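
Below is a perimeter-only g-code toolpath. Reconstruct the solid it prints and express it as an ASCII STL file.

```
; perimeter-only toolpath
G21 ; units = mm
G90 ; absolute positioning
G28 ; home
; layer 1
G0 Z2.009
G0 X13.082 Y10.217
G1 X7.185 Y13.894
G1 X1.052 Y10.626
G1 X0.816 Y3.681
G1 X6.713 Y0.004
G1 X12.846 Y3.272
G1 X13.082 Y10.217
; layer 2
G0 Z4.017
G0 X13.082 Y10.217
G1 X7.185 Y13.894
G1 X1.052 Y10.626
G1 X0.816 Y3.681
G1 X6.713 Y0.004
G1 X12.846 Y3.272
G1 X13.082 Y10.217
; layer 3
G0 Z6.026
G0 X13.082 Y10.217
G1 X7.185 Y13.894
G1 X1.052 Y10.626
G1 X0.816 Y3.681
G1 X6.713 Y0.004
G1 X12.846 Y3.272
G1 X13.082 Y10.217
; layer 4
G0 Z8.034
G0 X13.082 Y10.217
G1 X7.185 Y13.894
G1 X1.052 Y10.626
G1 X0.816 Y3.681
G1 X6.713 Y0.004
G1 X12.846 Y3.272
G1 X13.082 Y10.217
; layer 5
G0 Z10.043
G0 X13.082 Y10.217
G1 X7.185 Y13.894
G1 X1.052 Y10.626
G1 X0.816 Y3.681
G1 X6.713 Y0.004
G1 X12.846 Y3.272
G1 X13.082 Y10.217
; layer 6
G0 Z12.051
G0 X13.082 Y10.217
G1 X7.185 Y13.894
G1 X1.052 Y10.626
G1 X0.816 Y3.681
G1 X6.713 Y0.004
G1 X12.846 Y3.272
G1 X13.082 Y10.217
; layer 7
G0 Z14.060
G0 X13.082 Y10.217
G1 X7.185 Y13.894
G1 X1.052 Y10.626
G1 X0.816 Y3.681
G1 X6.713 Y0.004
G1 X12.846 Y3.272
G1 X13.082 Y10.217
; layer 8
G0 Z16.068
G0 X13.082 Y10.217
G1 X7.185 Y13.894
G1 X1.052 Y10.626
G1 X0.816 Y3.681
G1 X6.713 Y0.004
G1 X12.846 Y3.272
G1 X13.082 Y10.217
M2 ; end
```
solid part
  facet normal 0.0000 0.0000 -1.0000
    outer loop
      vertex 1.052 10.626 0.000
      vertex 7.185 13.894 0.000
      vertex 13.082 10.217 0.000
    endloop
  endfacet
  facet normal 0.0000 0.0000 -1.0000
    outer loop
      vertex 0.816 3.681 0.000
      vertex 1.052 10.626 0.000
      vertex 13.082 10.217 0.000
    endloop
  endfacet
  facet normal 0.0000 0.0000 -1.0000
    outer loop
      vertex 6.713 0.004 0.000
      vertex 0.816 3.681 0.000
      vertex 13.082 10.217 0.000
    endloop
  endfacet
  facet normal 0.0000 0.0000 -1.0000
    outer loop
      vertex 12.846 3.272 0.000
      vertex 6.713 0.004 0.000
      vertex 13.082 10.217 0.000
    endloop
  endfacet
  facet normal 0.0000 0.0000 1.0000
    outer loop
      vertex 13.082 10.217 16.068
      vertex 7.185 13.894 16.068
      vertex 1.052 10.626 16.068
    endloop
  endfacet
  facet normal 0.0000 0.0000 1.0000
    outer loop
      vertex 13.082 10.217 16.068
      vertex 1.052 10.626 16.068
      vertex 0.816 3.681 16.068
    endloop
  endfacet
  facet normal 0.0000 0.0000 1.0000
    outer loop
      vertex 13.082 10.217 16.068
      vertex 0.816 3.681 16.068
      vertex 6.713 0.004 16.068
    endloop
  endfacet
  facet normal 0.0000 0.0000 1.0000
    outer loop
      vertex 13.082 10.217 16.068
      vertex 6.713 0.004 16.068
      vertex 12.846 3.272 16.068
    endloop
  endfacet
  facet normal 0.5291 0.8486 0.0000
    outer loop
      vertex 13.082 10.217 0.000
      vertex 7.185 13.894 0.000
      vertex 7.185 13.894 16.068
    endloop
  endfacet
  facet normal 0.5291 0.8486 0.0000
    outer loop
      vertex 13.082 10.217 0.000
      vertex 7.185 13.894 16.068
      vertex 13.082 10.217 16.068
    endloop
  endfacet
  facet normal -0.4703 0.8825 0.0000
    outer loop
      vertex 7.185 13.894 0.000
      vertex 1.052 10.626 0.000
      vertex 1.052 10.626 16.068
    endloop
  endfacet
  facet normal -0.4703 0.8825 0.0000
    outer loop
      vertex 7.185 13.894 0.000
      vertex 1.052 10.626 16.068
      vertex 7.185 13.894 16.068
    endloop
  endfacet
  facet normal -0.9994 0.0340 0.0000
    outer loop
      vertex 1.052 10.626 0.000
      vertex 0.816 3.681 0.000
      vertex 0.816 3.681 16.068
    endloop
  endfacet
  facet normal -0.9994 0.0340 0.0000
    outer loop
      vertex 1.052 10.626 0.000
      vertex 0.816 3.681 16.068
      vertex 1.052 10.626 16.068
    endloop
  endfacet
  facet normal -0.5291 -0.8486 0.0000
    outer loop
      vertex 0.816 3.681 0.000
      vertex 6.713 0.004 0.000
      vertex 6.713 0.004 16.068
    endloop
  endfacet
  facet normal -0.5291 -0.8486 0.0000
    outer loop
      vertex 0.816 3.681 0.000
      vertex 6.713 0.004 16.068
      vertex 0.816 3.681 16.068
    endloop
  endfacet
  facet normal 0.4703 -0.8825 0.0000
    outer loop
      vertex 6.713 0.004 0.000
      vertex 12.846 3.272 0.000
      vertex 12.846 3.272 16.068
    endloop
  endfacet
  facet normal 0.4703 -0.8825 0.0000
    outer loop
      vertex 6.713 0.004 0.000
      vertex 12.846 3.272 16.068
      vertex 6.713 0.004 16.068
    endloop
  endfacet
  facet normal 0.9994 -0.0340 0.0000
    outer loop
      vertex 12.846 3.272 0.000
      vertex 13.082 10.217 0.000
      vertex 13.082 10.217 16.068
    endloop
  endfacet
  facet normal 0.9994 -0.0340 0.0000
    outer loop
      vertex 12.846 3.272 0.000
      vertex 13.082 10.217 16.068
      vertex 12.846 3.272 16.068
    endloop
  endfacet
endsolid part

The G0 Z moves step by Δz≈2.009 mm. Every layer's G1 loop is the same polygon, so the solid is a straight extrusion of it from z=0 to z≈16.1. Closing with flat bottom and top caps and triangulating gives 20 facets — a regular 6-sided prism (a cylinder approximated with 6 flat sides), circumscribed radius ≈ 6.95 mm, height ≈ 16.1 mm.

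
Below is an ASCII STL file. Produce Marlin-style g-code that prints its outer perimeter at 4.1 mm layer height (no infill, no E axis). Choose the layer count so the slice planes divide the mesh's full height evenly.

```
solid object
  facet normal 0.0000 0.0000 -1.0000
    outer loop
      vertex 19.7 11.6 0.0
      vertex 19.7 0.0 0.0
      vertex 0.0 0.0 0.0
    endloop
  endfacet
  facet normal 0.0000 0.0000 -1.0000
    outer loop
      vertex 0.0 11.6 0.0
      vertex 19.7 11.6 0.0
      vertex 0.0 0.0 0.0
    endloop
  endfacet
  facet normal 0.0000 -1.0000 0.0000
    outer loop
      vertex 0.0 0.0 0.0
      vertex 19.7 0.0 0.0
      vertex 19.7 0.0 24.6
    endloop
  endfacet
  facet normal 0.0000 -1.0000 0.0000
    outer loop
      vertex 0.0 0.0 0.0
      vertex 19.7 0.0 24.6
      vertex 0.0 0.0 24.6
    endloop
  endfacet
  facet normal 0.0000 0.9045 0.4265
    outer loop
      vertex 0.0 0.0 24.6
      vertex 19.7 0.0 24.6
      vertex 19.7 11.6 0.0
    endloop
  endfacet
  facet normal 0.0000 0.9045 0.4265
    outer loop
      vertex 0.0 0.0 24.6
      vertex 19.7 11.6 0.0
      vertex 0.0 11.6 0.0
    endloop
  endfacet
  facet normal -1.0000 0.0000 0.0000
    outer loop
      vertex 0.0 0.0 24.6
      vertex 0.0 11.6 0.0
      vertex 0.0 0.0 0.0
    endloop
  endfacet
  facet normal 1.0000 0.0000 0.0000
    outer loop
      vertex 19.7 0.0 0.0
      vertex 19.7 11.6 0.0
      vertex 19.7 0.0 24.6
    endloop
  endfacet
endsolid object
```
; perimeter-only toolpath
G21 ; units = mm
G90 ; absolute positioning
G28 ; home
; layer 1
G0 Z4.1
G0 X0.0 Y0.0
G1 X19.7 Y0.0
G1 X19.7 Y9.7
G1 X0.0 Y9.7
G1 X0.0 Y0.0
; layer 2
G0 Z8.2
G0 X0.0 Y0.0
G1 X19.7 Y0.0
G1 X19.7 Y7.7
G1 X0.0 Y7.7
G1 X0.0 Y0.0
; layer 3
G0 Z12.3
G0 X0.0 Y0.0
G1 X19.7 Y0.0
G1 X19.7 Y5.8
G1 X0.0 Y5.8
G1 X0.0 Y0.0
; layer 4
G0 Z16.4
G0 X0.0 Y0.0
G1 X19.7 Y0.0
G1 X19.7 Y3.9
G1 X0.0 Y3.9
G1 X0.0 Y0.0
; layer 5
G0 Z20.5
G0 X0.0 Y0.0
G1 X19.7 Y0.0
G1 X19.7 Y1.9
G1 X0.0 Y1.9
G1 X0.0 Y0.0
M2 ; end

The solid is a wedge (ramp): 19.7 × 11.6 mm base, rising to 24.6 mm along the y=0 edge and sloping linearly to z=0 at y=11.6. Slicing at Δz = 4.1 mm — 6 equal slices spanning the solid's height, so layer i sits at z = i·h/6 — gives 5 non-empty perimeters. Each is a 4-segment closed polygon; G0 lifts to the layer z and rapids to the start vertex, then G1 traces the edges. The cross-section shrinks linearly with z (the slice at the apex is degenerate and omitted).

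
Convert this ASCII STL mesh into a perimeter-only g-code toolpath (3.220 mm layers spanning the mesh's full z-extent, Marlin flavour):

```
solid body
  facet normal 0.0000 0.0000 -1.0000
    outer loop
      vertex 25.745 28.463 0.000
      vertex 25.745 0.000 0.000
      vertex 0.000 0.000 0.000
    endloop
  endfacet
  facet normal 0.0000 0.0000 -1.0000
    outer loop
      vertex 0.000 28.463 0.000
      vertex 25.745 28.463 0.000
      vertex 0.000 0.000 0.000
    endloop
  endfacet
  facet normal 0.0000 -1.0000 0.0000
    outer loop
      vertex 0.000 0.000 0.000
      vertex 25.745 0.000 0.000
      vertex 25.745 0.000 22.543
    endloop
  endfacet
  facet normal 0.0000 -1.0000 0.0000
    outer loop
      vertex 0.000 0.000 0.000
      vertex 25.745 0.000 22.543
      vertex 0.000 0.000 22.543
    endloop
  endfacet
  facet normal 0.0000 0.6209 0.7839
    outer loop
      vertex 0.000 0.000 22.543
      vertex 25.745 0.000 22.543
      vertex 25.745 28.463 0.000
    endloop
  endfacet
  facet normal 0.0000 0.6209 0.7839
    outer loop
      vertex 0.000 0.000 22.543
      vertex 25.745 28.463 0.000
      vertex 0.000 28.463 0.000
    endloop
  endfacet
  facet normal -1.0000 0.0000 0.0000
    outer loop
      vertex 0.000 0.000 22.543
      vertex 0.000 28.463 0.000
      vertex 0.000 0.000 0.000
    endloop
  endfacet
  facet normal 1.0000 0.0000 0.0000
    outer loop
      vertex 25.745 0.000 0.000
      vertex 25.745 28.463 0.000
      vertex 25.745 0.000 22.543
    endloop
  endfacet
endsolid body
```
; perimeter-only toolpath
G21 ; units = mm
G90 ; absolute positioning
G28 ; home
; layer 1
G0 Z3.220
G0 X0.000 Y0.000
G1 X25.745 Y0.000
G1 X25.745 Y24.397
G1 X0.000 Y24.397
G1 X0.000 Y0.000
; layer 2
G0 Z6.441
G0 X0.000 Y0.000
G1 X25.745 Y0.000
G1 X25.745 Y20.331
G1 X0.000 Y20.331
G1 X0.000 Y0.000
; layer 3
G0 Z9.661
G0 X0.000 Y0.000
G1 X25.745 Y0.000
G1 X25.745 Y16.265
G1 X0.000 Y16.265
G1 X0.000 Y0.000
; layer 4
G0 Z12.882
G0 X0.000 Y0.000
G1 X25.745 Y0.000
G1 X25.745 Y12.198
G1 X0.000 Y12.198
G1 X0.000 Y0.000
; layer 5
G0 Z16.102
G0 X0.000 Y0.000
G1 X25.745 Y0.000
G1 X25.745 Y8.132
G1 X0.000 Y8.132
G1 X0.000 Y0.000
; layer 6
G0 Z19.323
G0 X0.000 Y0.000
G1 X25.745 Y0.000
G1 X25.745 Y4.066
G1 X0.000 Y4.066
G1 X0.000 Y0.000
M2 ; end

The solid is a wedge (ramp): 25.7 × 28.5 mm base, rising to 22.5 mm along the y=0 edge and sloping linearly to z=0 at y=28.5. Slicing at Δz = 3.220 mm — 7 equal slices spanning the solid's height, so layer i sits at z = i·h/7 — gives 6 non-empty perimeters. Each is a 4-segment closed polygon; G0 lifts to the layer z and rapids to the start vertex, then G1 traces the edges. The cross-section shrinks linearly with z (the slice at the apex is degenerate and omitted).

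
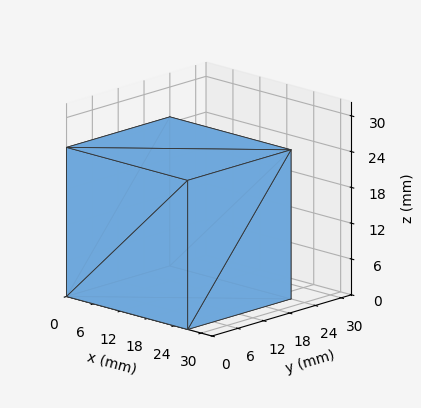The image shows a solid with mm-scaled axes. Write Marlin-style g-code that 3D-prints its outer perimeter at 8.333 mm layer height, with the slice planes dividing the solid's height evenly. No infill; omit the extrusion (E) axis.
Reading the render: the shape is a rectangular box, roughly 27 × 24 mm footprint and 25 mm tall (dimensions read to the nearest mm from the axis ticks). For the g-code, the solid's height is divided into equal slices at the stated Δz and each level perimeter traced with G1 moves after a G0 lift.

; perimeter-only toolpath
G21 ; units = mm
G90 ; absolute positioning
G28 ; home
; layer 1
G0 Z8.333
G0 X0.000 Y0.000
G1 X27.000 Y0.000
G1 X27.000 Y24.000
G1 X0.000 Y24.000
G1 X0.000 Y0.000
; layer 2
G0 Z16.667
G0 X0.000 Y0.000
G1 X27.000 Y0.000
G1 X27.000 Y24.000
G1 X0.000 Y24.000
G1 X0.000 Y0.000
; layer 3
G0 Z25.000
G0 X0.000 Y0.000
G1 X27.000 Y0.000
G1 X27.000 Y24.000
G1 X0.000 Y24.000
G1 X0.000 Y0.000
M2 ; end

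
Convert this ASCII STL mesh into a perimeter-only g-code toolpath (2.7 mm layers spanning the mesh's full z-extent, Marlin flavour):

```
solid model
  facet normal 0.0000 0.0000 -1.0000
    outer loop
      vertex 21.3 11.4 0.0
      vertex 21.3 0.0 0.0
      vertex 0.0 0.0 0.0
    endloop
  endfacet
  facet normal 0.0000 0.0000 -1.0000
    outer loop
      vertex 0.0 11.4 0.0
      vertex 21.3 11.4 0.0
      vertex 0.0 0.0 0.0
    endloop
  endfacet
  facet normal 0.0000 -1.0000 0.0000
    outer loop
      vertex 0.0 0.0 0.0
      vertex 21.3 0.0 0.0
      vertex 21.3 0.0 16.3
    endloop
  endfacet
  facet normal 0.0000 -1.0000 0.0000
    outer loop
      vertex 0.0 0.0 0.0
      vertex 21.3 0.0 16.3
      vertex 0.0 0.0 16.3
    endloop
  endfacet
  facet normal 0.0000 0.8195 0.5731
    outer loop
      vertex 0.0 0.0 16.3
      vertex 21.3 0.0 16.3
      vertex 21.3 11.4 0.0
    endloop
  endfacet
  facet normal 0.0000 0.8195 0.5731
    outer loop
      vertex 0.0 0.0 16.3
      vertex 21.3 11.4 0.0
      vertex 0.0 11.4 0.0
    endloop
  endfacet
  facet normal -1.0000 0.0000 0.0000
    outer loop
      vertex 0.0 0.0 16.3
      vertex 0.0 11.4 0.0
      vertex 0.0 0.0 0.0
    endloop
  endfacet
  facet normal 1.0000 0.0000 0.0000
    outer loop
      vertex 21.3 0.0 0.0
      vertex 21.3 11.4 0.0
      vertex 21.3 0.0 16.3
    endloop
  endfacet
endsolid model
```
; perimeter-only toolpath
G21 ; units = mm
G90 ; absolute positioning
G28 ; home
; layer 1
G0 Z2.7
G0 X0.0 Y0.0
G1 X21.3 Y0.0
G1 X21.3 Y9.5
G1 X0.0 Y9.5
G1 X0.0 Y0.0
; layer 2
G0 Z5.4
G0 X0.0 Y0.0
G1 X21.3 Y0.0
G1 X21.3 Y7.6
G1 X0.0 Y7.6
G1 X0.0 Y0.0
; layer 3
G0 Z8.2
G0 X0.0 Y0.0
G1 X21.3 Y0.0
G1 X21.3 Y5.7
G1 X0.0 Y5.7
G1 X0.0 Y0.0
; layer 4
G0 Z10.9
G0 X0.0 Y0.0
G1 X21.3 Y0.0
G1 X21.3 Y3.8
G1 X0.0 Y3.8
G1 X0.0 Y0.0
; layer 5
G0 Z13.6
G0 X0.0 Y0.0
G1 X21.3 Y0.0
G1 X21.3 Y1.9
G1 X0.0 Y1.9
G1 X0.0 Y0.0
M2 ; end

The solid is a wedge (ramp): 21.3 × 11.4 mm base, rising to 16.3 mm along the y=0 edge and sloping linearly to z=0 at y=11.4. Slicing at Δz = 2.7 mm — 6 equal slices spanning the solid's height, so layer i sits at z = i·h/6 — gives 5 non-empty perimeters. Each is a 4-segment closed polygon; G0 lifts to the layer z and rapids to the start vertex, then G1 traces the edges. The cross-section shrinks linearly with z (the slice at the apex is degenerate and omitted).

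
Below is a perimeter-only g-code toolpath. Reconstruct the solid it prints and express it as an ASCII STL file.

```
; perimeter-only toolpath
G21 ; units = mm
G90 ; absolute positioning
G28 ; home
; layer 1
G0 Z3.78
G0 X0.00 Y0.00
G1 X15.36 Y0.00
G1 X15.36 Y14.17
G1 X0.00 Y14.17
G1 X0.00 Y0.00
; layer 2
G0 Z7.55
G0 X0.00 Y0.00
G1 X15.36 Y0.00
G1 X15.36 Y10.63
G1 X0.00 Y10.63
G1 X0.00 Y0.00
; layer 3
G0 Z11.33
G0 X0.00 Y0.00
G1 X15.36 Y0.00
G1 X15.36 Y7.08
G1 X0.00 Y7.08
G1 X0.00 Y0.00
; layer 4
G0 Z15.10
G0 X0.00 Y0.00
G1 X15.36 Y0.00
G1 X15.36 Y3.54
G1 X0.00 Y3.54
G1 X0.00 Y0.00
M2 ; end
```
solid part
  facet normal 0.0000 0.0000 -1.0000
    outer loop
      vertex 15.36 17.71 0.00
      vertex 15.36 0.00 0.00
      vertex 0.00 0.00 0.00
    endloop
  endfacet
  facet normal 0.0000 0.0000 -1.0000
    outer loop
      vertex 0.00 17.71 0.00
      vertex 15.36 17.71 0.00
      vertex 0.00 0.00 0.00
    endloop
  endfacet
  facet normal 0.0000 -1.0000 0.0000
    outer loop
      vertex 0.00 0.00 0.00
      vertex 15.36 0.00 0.00
      vertex 15.36 0.00 18.88
    endloop
  endfacet
  facet normal 0.0000 -1.0000 0.0000
    outer loop
      vertex 0.00 0.00 0.00
      vertex 15.36 0.00 18.88
      vertex 0.00 0.00 18.88
    endloop
  endfacet
  facet normal 0.0000 0.7293 0.6841
    outer loop
      vertex 0.00 0.00 18.88
      vertex 15.36 0.00 18.88
      vertex 15.36 17.71 0.00
    endloop
  endfacet
  facet normal 0.0000 0.7293 0.6841
    outer loop
      vertex 0.00 0.00 18.88
      vertex 15.36 17.71 0.00
      vertex 0.00 17.71 0.00
    endloop
  endfacet
  facet normal -1.0000 0.0000 0.0000
    outer loop
      vertex 0.00 0.00 18.88
      vertex 0.00 17.71 0.00
      vertex 0.00 0.00 0.00
    endloop
  endfacet
  facet normal 1.0000 0.0000 0.0000
    outer loop
      vertex 15.36 0.00 0.00
      vertex 15.36 17.71 0.00
      vertex 15.36 0.00 18.88
    endloop
  endfacet
endsolid part

The G0 Z moves step by Δz≈3.78 mm. The G1 loops shrink linearly with z, so the solid tapers from its base footprint up to z≈18.9. Closing with a flat bottom cap and the tapered top and triangulating gives 8 facets — a wedge (ramp): 15.4 × 17.7 mm base, rising to 18.9 mm along the y=0 edge and sloping linearly to z=0 at y=17.7.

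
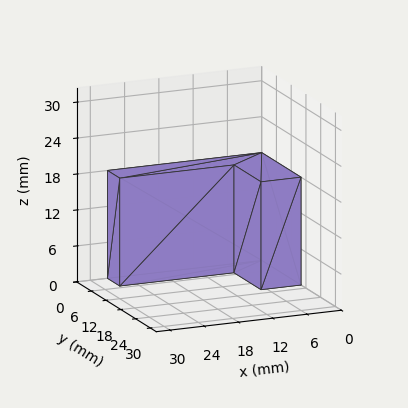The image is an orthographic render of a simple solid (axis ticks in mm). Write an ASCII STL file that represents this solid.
Reading the render: the shape is an L-shaped prism: outer 27 × 16 mm, arm thicknesses ≈ 5 mm (horizontal) and 7 mm (vertical), extruded 18 mm in z (dimensions read to the nearest mm from the axis ticks). For the STL, each face is triangulated and given an outward normal.

solid part
  facet normal 0.0000 0.0000 -1.0000
    outer loop
      vertex 27.0 5.0 0.0
      vertex 27.0 0.0 0.0
      vertex 0.0 0.0 0.0
    endloop
  endfacet
  facet normal 0.0000 0.0000 -1.0000
    outer loop
      vertex 7.0 5.0 0.0
      vertex 27.0 5.0 0.0
      vertex 0.0 0.0 0.0
    endloop
  endfacet
  facet normal 0.0000 0.0000 -1.0000
    outer loop
      vertex 7.0 16.0 0.0
      vertex 7.0 5.0 0.0
      vertex 0.0 0.0 0.0
    endloop
  endfacet
  facet normal 0.0000 0.0000 -1.0000
    outer loop
      vertex 0.0 16.0 0.0
      vertex 7.0 16.0 0.0
      vertex 0.0 0.0 0.0
    endloop
  endfacet
  facet normal 0.0000 0.0000 1.0000
    outer loop
      vertex 0.0 0.0 18.0
      vertex 27.0 0.0 18.0
      vertex 27.0 5.0 18.0
    endloop
  endfacet
  facet normal 0.0000 0.0000 1.0000
    outer loop
      vertex 0.0 0.0 18.0
      vertex 27.0 5.0 18.0
      vertex 7.0 5.0 18.0
    endloop
  endfacet
  facet normal 0.0000 0.0000 1.0000
    outer loop
      vertex 0.0 0.0 18.0
      vertex 7.0 5.0 18.0
      vertex 7.0 16.0 18.0
    endloop
  endfacet
  facet normal 0.0000 0.0000 1.0000
    outer loop
      vertex 0.0 0.0 18.0
      vertex 7.0 16.0 18.0
      vertex 0.0 16.0 18.0
    endloop
  endfacet
  facet normal 0.0000 -1.0000 0.0000
    outer loop
      vertex 0.0 0.0 0.0
      vertex 27.0 0.0 0.0
      vertex 27.0 0.0 18.0
    endloop
  endfacet
  facet normal 0.0000 -1.0000 0.0000
    outer loop
      vertex 0.0 0.0 0.0
      vertex 27.0 0.0 18.0
      vertex 0.0 0.0 18.0
    endloop
  endfacet
  facet normal 1.0000 0.0000 0.0000
    outer loop
      vertex 27.0 0.0 0.0
      vertex 27.0 5.0 0.0
      vertex 27.0 5.0 18.0
    endloop
  endfacet
  facet normal 1.0000 0.0000 0.0000
    outer loop
      vertex 27.0 0.0 0.0
      vertex 27.0 5.0 18.0
      vertex 27.0 0.0 18.0
    endloop
  endfacet
  facet normal 0.0000 1.0000 0.0000
    outer loop
      vertex 27.0 5.0 0.0
      vertex 7.0 5.0 0.0
      vertex 7.0 5.0 18.0
    endloop
  endfacet
  facet normal 0.0000 1.0000 0.0000
    outer loop
      vertex 27.0 5.0 0.0
      vertex 7.0 5.0 18.0
      vertex 27.0 5.0 18.0
    endloop
  endfacet
  facet normal 1.0000 0.0000 0.0000
    outer loop
      vertex 7.0 5.0 0.0
      vertex 7.0 16.0 0.0
      vertex 7.0 16.0 18.0
    endloop
  endfacet
  facet normal 1.0000 0.0000 0.0000
    outer loop
      vertex 7.0 5.0 0.0
      vertex 7.0 16.0 18.0
      vertex 7.0 5.0 18.0
    endloop
  endfacet
  facet normal 0.0000 1.0000 0.0000
    outer loop
      vertex 7.0 16.0 0.0
      vertex 0.0 16.0 0.0
      vertex 0.0 16.0 18.0
    endloop
  endfacet
  facet normal 0.0000 1.0000 0.0000
    outer loop
      vertex 7.0 16.0 0.0
      vertex 0.0 16.0 18.0
      vertex 7.0 16.0 18.0
    endloop
  endfacet
  facet normal -1.0000 0.0000 0.0000
    outer loop
      vertex 0.0 16.0 0.0
      vertex 0.0 0.0 0.0
      vertex 0.0 0.0 18.0
    endloop
  endfacet
  facet normal -1.0000 0.0000 0.0000
    outer loop
      vertex 0.0 16.0 0.0
      vertex 0.0 0.0 18.0
      vertex 0.0 16.0 18.0
    endloop
  endfacet
endsolid part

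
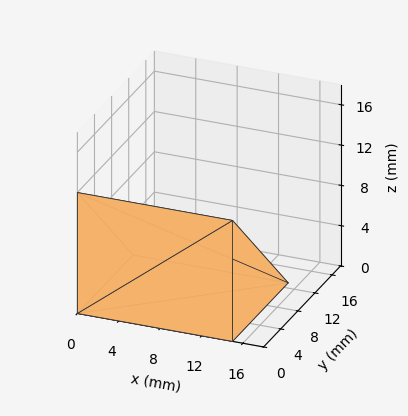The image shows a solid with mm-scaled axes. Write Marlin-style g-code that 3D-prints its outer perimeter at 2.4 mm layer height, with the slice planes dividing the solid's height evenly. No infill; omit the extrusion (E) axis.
Reading the render: the shape is a wedge (ramp): 15 × 13 mm base, rising to 12 mm along the y=0 edge and sloping linearly to z=0 at y=13 (dimensions read to the nearest mm from the axis ticks). For the g-code, the solid's height is divided into equal slices at the stated Δz and each level perimeter traced with G1 moves after a G0 lift.

; perimeter-only toolpath
G21 ; units = mm
G90 ; absolute positioning
G28 ; home
; layer 1
G0 Z2.4
G0 X0.0 Y0.0
G1 X15.0 Y0.0
G1 X15.0 Y10.4
G1 X0.0 Y10.4
G1 X0.0 Y0.0
; layer 2
G0 Z4.8
G0 X0.0 Y0.0
G1 X15.0 Y0.0
G1 X15.0 Y7.8
G1 X0.0 Y7.8
G1 X0.0 Y0.0
; layer 3
G0 Z7.2
G0 X0.0 Y0.0
G1 X15.0 Y0.0
G1 X15.0 Y5.2
G1 X0.0 Y5.2
G1 X0.0 Y0.0
; layer 4
G0 Z9.6
G0 X0.0 Y0.0
G1 X15.0 Y0.0
G1 X15.0 Y2.6
G1 X0.0 Y2.6
G1 X0.0 Y0.0
M2 ; end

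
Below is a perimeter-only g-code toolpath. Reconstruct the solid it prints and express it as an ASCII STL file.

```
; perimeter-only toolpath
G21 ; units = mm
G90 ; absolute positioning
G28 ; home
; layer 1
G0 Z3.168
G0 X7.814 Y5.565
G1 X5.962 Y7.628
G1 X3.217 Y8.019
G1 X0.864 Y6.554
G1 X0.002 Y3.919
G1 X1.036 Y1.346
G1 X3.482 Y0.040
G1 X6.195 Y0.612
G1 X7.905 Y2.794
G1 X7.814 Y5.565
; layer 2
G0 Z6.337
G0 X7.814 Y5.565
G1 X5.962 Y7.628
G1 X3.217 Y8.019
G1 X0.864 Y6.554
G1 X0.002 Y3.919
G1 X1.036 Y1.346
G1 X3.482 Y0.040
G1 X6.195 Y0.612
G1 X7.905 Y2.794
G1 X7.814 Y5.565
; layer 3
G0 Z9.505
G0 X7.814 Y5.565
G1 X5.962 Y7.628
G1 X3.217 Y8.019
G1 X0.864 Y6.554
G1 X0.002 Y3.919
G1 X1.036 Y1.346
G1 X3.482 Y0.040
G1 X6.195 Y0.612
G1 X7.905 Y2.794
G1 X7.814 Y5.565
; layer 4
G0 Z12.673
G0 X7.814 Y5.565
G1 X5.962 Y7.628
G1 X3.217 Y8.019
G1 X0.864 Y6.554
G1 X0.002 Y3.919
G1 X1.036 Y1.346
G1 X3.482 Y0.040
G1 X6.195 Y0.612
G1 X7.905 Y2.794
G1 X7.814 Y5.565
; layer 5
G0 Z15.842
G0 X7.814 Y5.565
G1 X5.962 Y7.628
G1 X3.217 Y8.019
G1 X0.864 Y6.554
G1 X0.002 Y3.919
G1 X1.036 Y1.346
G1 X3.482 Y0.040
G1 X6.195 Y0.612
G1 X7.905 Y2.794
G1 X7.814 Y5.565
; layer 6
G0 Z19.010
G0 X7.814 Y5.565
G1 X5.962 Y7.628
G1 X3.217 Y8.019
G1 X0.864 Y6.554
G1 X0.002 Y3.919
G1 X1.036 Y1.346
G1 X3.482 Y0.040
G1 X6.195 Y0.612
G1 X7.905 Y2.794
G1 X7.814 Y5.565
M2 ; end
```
solid part
  facet normal 0.0000 0.0000 -1.0000
    outer loop
      vertex 3.217 8.019 0.000
      vertex 5.962 7.628 0.000
      vertex 7.814 5.565 0.000
    endloop
  endfacet
  facet normal 0.0000 0.0000 -1.0000
    outer loop
      vertex 0.864 6.554 0.000
      vertex 3.217 8.019 0.000
      vertex 7.814 5.565 0.000
    endloop
  endfacet
  facet normal 0.0000 0.0000 -1.0000
    outer loop
      vertex 0.002 3.919 0.000
      vertex 0.864 6.554 0.000
      vertex 7.814 5.565 0.000
    endloop
  endfacet
  facet normal 0.0000 0.0000 -1.0000
    outer loop
      vertex 1.036 1.346 0.000
      vertex 0.002 3.919 0.000
      vertex 7.814 5.565 0.000
    endloop
  endfacet
  facet normal 0.0000 0.0000 -1.0000
    outer loop
      vertex 3.482 0.040 0.000
      vertex 1.036 1.346 0.000
      vertex 7.814 5.565 0.000
    endloop
  endfacet
  facet normal 0.0000 0.0000 -1.0000
    outer loop
      vertex 6.195 0.612 0.000
      vertex 3.482 0.040 0.000
      vertex 7.814 5.565 0.000
    endloop
  endfacet
  facet normal 0.0000 0.0000 -1.0000
    outer loop
      vertex 7.905 2.794 0.000
      vertex 6.195 0.612 0.000
      vertex 7.814 5.565 0.000
    endloop
  endfacet
  facet normal 0.0000 0.0000 1.0000
    outer loop
      vertex 7.814 5.565 19.010
      vertex 5.962 7.628 19.010
      vertex 3.217 8.019 19.010
    endloop
  endfacet
  facet normal 0.0000 0.0000 1.0000
    outer loop
      vertex 7.814 5.565 19.010
      vertex 3.217 8.019 19.010
      vertex 0.864 6.554 19.010
    endloop
  endfacet
  facet normal 0.0000 0.0000 1.0000
    outer loop
      vertex 7.814 5.565 19.010
      vertex 0.864 6.554 19.010
      vertex 0.002 3.919 19.010
    endloop
  endfacet
  facet normal 0.0000 0.0000 1.0000
    outer loop
      vertex 7.814 5.565 19.010
      vertex 0.002 3.919 19.010
      vertex 1.036 1.346 19.010
    endloop
  endfacet
  facet normal 0.0000 0.0000 1.0000
    outer loop
      vertex 7.814 5.565 19.010
      vertex 1.036 1.346 19.010
      vertex 3.482 0.040 19.010
    endloop
  endfacet
  facet normal 0.0000 0.0000 1.0000
    outer loop
      vertex 7.814 5.565 19.010
      vertex 3.482 0.040 19.010
      vertex 6.195 0.612 19.010
    endloop
  endfacet
  facet normal 0.0000 0.0000 1.0000
    outer loop
      vertex 7.814 5.565 19.010
      vertex 6.195 0.612 19.010
      vertex 7.905 2.794 19.010
    endloop
  endfacet
  facet normal 0.7441 0.6680 0.0000
    outer loop
      vertex 7.814 5.565 0.000
      vertex 5.962 7.628 0.000
      vertex 5.962 7.628 19.010
    endloop
  endfacet
  facet normal 0.7441 0.6680 0.0000
    outer loop
      vertex 7.814 5.565 0.000
      vertex 5.962 7.628 19.010
      vertex 7.814 5.565 19.010
    endloop
  endfacet
  facet normal 0.1410 0.9900 0.0000
    outer loop
      vertex 5.962 7.628 0.000
      vertex 3.217 8.019 0.000
      vertex 3.217 8.019 19.010
    endloop
  endfacet
  facet normal 0.1410 0.9900 0.0000
    outer loop
      vertex 5.962 7.628 0.000
      vertex 3.217 8.019 19.010
      vertex 5.962 7.628 19.010
    endloop
  endfacet
  facet normal -0.5285 0.8489 0.0000
    outer loop
      vertex 3.217 8.019 0.000
      vertex 0.864 6.554 0.000
      vertex 0.864 6.554 19.010
    endloop
  endfacet
  facet normal -0.5285 0.8489 0.0000
    outer loop
      vertex 3.217 8.019 0.000
      vertex 0.864 6.554 19.010
      vertex 3.217 8.019 19.010
    endloop
  endfacet
  facet normal -0.9504 0.3109 0.0000
    outer loop
      vertex 0.864 6.554 0.000
      vertex 0.002 3.919 0.000
      vertex 0.002 3.919 19.010
    endloop
  endfacet
  facet normal -0.9504 0.3109 0.0000
    outer loop
      vertex 0.864 6.554 0.000
      vertex 0.002 3.919 19.010
      vertex 0.864 6.554 19.010
    endloop
  endfacet
  facet normal -0.9279 -0.3729 0.0000
    outer loop
      vertex 0.002 3.919 0.000
      vertex 1.036 1.346 0.000
      vertex 1.036 1.346 19.010
    endloop
  endfacet
  facet normal -0.9279 -0.3729 0.0000
    outer loop
      vertex 0.002 3.919 0.000
      vertex 1.036 1.346 19.010
      vertex 0.002 3.919 19.010
    endloop
  endfacet
  facet normal -0.4710 -0.8821 0.0000
    outer loop
      vertex 1.036 1.346 0.000
      vertex 3.482 0.040 0.000
      vertex 3.482 0.040 19.010
    endloop
  endfacet
  facet normal -0.4710 -0.8821 0.0000
    outer loop
      vertex 1.036 1.346 0.000
      vertex 3.482 0.040 19.010
      vertex 1.036 1.346 19.010
    endloop
  endfacet
  facet normal 0.2063 -0.9785 0.0000
    outer loop
      vertex 3.482 0.040 0.000
      vertex 6.195 0.612 0.000
      vertex 6.195 0.612 19.010
    endloop
  endfacet
  facet normal 0.2063 -0.9785 0.0000
    outer loop
      vertex 3.482 0.040 0.000
      vertex 6.195 0.612 19.010
      vertex 3.482 0.040 19.010
    endloop
  endfacet
  facet normal 0.7871 -0.6168 0.0000
    outer loop
      vertex 6.195 0.612 0.000
      vertex 7.905 2.794 0.000
      vertex 7.905 2.794 19.010
    endloop
  endfacet
  facet normal 0.7871 -0.6168 0.0000
    outer loop
      vertex 6.195 0.612 0.000
      vertex 7.905 2.794 19.010
      vertex 6.195 0.612 19.010
    endloop
  endfacet
  facet normal 0.9995 0.0328 0.0000
    outer loop
      vertex 7.905 2.794 0.000
      vertex 7.814 5.565 0.000
      vertex 7.814 5.565 19.010
    endloop
  endfacet
  facet normal 0.9995 0.0328 0.0000
    outer loop
      vertex 7.905 2.794 0.000
      vertex 7.814 5.565 19.010
      vertex 7.905 2.794 19.010
    endloop
  endfacet
endsolid part

The G0 Z moves step by Δz≈3.168 mm. Every layer's G1 loop is the same polygon, so the solid is a straight extrusion of it from z=0 to z≈19. Closing with flat bottom and top caps and triangulating gives 32 facets — a regular 9-sided prism (a cylinder approximated with 9 flat sides), circumscribed radius ≈ 4.05 mm, height ≈ 19 mm.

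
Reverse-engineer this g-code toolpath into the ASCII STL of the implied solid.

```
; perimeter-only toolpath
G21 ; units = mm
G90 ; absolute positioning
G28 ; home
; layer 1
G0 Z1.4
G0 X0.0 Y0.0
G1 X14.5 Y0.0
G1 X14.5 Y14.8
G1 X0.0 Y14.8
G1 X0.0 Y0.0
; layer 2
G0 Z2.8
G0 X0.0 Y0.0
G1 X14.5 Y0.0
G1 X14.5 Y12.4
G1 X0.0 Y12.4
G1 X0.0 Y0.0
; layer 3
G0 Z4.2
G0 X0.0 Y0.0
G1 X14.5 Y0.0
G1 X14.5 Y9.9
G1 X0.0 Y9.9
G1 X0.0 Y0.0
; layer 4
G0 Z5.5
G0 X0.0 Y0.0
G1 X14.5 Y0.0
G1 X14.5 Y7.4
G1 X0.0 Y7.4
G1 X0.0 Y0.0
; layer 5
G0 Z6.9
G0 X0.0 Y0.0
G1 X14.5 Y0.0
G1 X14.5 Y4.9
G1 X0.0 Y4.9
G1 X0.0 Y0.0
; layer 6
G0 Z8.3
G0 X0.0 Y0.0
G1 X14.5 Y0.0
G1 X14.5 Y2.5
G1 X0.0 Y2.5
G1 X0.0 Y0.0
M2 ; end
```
solid part
  facet normal 0.0000 0.0000 -1.0000
    outer loop
      vertex 14.5 17.3 0.0
      vertex 14.5 0.0 0.0
      vertex 0.0 0.0 0.0
    endloop
  endfacet
  facet normal 0.0000 0.0000 -1.0000
    outer loop
      vertex 0.0 17.3 0.0
      vertex 14.5 17.3 0.0
      vertex 0.0 0.0 0.0
    endloop
  endfacet
  facet normal 0.0000 -1.0000 0.0000
    outer loop
      vertex 0.0 0.0 0.0
      vertex 14.5 0.0 0.0
      vertex 14.5 0.0 9.7
    endloop
  endfacet
  facet normal 0.0000 -1.0000 0.0000
    outer loop
      vertex 0.0 0.0 0.0
      vertex 14.5 0.0 9.7
      vertex 0.0 0.0 9.7
    endloop
  endfacet
  facet normal 0.0000 0.4891 0.8722
    outer loop
      vertex 0.0 0.0 9.7
      vertex 14.5 0.0 9.7
      vertex 14.5 17.3 0.0
    endloop
  endfacet
  facet normal 0.0000 0.4891 0.8722
    outer loop
      vertex 0.0 0.0 9.7
      vertex 14.5 17.3 0.0
      vertex 0.0 17.3 0.0
    endloop
  endfacet
  facet normal -1.0000 0.0000 0.0000
    outer loop
      vertex 0.0 0.0 9.7
      vertex 0.0 17.3 0.0
      vertex 0.0 0.0 0.0
    endloop
  endfacet
  facet normal 1.0000 0.0000 0.0000
    outer loop
      vertex 14.5 0.0 0.0
      vertex 14.5 17.3 0.0
      vertex 14.5 0.0 9.7
    endloop
  endfacet
endsolid part

The G0 Z moves step by Δz≈1.4 mm. The G1 loops shrink linearly with z, so the solid tapers from its base footprint up to z≈9.7. Closing with a flat bottom cap and the tapered top and triangulating gives 8 facets — a wedge (ramp): 14.5 × 17.3 mm base, rising to 9.7 mm along the y=0 edge and sloping linearly to z=0 at y=17.3.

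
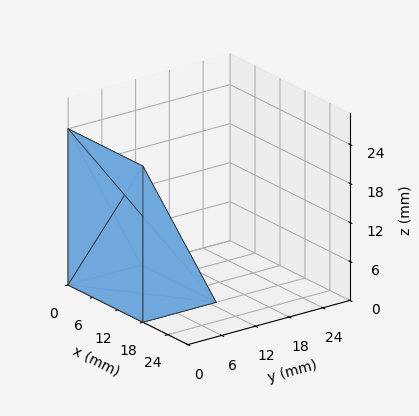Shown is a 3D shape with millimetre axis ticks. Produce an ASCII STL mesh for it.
Reading the render: the shape is a wedge (ramp): 18 × 13 mm base, rising to 24 mm along the y=0 edge and sloping linearly to z=0 at y=13 (dimensions read to the nearest mm from the axis ticks). For the STL, each face is triangulated and given an outward normal.

solid part
  facet normal 0.0000 0.0000 -1.0000
    outer loop
      vertex 18.0 13.0 0.0
      vertex 18.0 0.0 0.0
      vertex 0.0 0.0 0.0
    endloop
  endfacet
  facet normal 0.0000 0.0000 -1.0000
    outer loop
      vertex 0.0 13.0 0.0
      vertex 18.0 13.0 0.0
      vertex 0.0 0.0 0.0
    endloop
  endfacet
  facet normal 0.0000 -1.0000 0.0000
    outer loop
      vertex 0.0 0.0 0.0
      vertex 18.0 0.0 0.0
      vertex 18.0 0.0 24.0
    endloop
  endfacet
  facet normal 0.0000 -1.0000 0.0000
    outer loop
      vertex 0.0 0.0 0.0
      vertex 18.0 0.0 24.0
      vertex 0.0 0.0 24.0
    endloop
  endfacet
  facet normal 0.0000 0.8793 0.4763
    outer loop
      vertex 0.0 0.0 24.0
      vertex 18.0 0.0 24.0
      vertex 18.0 13.0 0.0
    endloop
  endfacet
  facet normal 0.0000 0.8793 0.4763
    outer loop
      vertex 0.0 0.0 24.0
      vertex 18.0 13.0 0.0
      vertex 0.0 13.0 0.0
    endloop
  endfacet
  facet normal -1.0000 0.0000 0.0000
    outer loop
      vertex 0.0 0.0 24.0
      vertex 0.0 13.0 0.0
      vertex 0.0 0.0 0.0
    endloop
  endfacet
  facet normal 1.0000 0.0000 0.0000
    outer loop
      vertex 18.0 0.0 0.0
      vertex 18.0 13.0 0.0
      vertex 18.0 0.0 24.0
    endloop
  endfacet
endsolid part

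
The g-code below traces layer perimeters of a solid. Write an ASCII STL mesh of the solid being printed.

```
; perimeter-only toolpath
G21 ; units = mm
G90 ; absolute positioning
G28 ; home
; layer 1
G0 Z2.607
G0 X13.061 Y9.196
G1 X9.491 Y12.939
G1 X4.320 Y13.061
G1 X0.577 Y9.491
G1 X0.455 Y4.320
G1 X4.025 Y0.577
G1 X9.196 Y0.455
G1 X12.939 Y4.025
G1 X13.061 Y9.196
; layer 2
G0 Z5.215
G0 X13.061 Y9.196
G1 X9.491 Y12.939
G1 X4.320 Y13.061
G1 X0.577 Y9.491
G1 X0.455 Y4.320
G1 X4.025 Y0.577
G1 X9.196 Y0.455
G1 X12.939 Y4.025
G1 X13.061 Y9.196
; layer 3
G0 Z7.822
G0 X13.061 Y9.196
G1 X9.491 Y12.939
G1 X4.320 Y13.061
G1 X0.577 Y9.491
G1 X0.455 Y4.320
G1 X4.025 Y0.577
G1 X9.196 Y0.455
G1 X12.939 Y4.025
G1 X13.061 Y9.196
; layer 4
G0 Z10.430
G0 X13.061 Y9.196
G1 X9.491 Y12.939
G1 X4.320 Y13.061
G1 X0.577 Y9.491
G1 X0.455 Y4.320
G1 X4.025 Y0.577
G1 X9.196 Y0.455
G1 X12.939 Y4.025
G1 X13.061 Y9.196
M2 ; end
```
solid part
  facet normal 0.0000 0.0000 -1.0000
    outer loop
      vertex 4.320 13.061 0.000
      vertex 9.491 12.939 0.000
      vertex 13.061 9.196 0.000
    endloop
  endfacet
  facet normal 0.0000 0.0000 -1.0000
    outer loop
      vertex 0.577 9.491 0.000
      vertex 4.320 13.061 0.000
      vertex 13.061 9.196 0.000
    endloop
  endfacet
  facet normal 0.0000 0.0000 -1.0000
    outer loop
      vertex 0.455 4.320 0.000
      vertex 0.577 9.491 0.000
      vertex 13.061 9.196 0.000
    endloop
  endfacet
  facet normal 0.0000 0.0000 -1.0000
    outer loop
      vertex 4.025 0.577 0.000
      vertex 0.455 4.320 0.000
      vertex 13.061 9.196 0.000
    endloop
  endfacet
  facet normal 0.0000 0.0000 -1.0000
    outer loop
      vertex 9.196 0.455 0.000
      vertex 4.025 0.577 0.000
      vertex 13.061 9.196 0.000
    endloop
  endfacet
  facet normal 0.0000 0.0000 -1.0000
    outer loop
      vertex 12.939 4.025 0.000
      vertex 9.196 0.455 0.000
      vertex 13.061 9.196 0.000
    endloop
  endfacet
  facet normal 0.0000 0.0000 1.0000
    outer loop
      vertex 13.061 9.196 10.430
      vertex 9.491 12.939 10.430
      vertex 4.320 13.061 10.430
    endloop
  endfacet
  facet normal 0.0000 0.0000 1.0000
    outer loop
      vertex 13.061 9.196 10.430
      vertex 4.320 13.061 10.430
      vertex 0.577 9.491 10.430
    endloop
  endfacet
  facet normal 0.0000 0.0000 1.0000
    outer loop
      vertex 13.061 9.196 10.430
      vertex 0.577 9.491 10.430
      vertex 0.455 4.320 10.430
    endloop
  endfacet
  facet normal 0.0000 0.0000 1.0000
    outer loop
      vertex 13.061 9.196 10.430
      vertex 0.455 4.320 10.430
      vertex 4.025 0.577 10.430
    endloop
  endfacet
  facet normal 0.0000 0.0000 1.0000
    outer loop
      vertex 13.061 9.196 10.430
      vertex 4.025 0.577 10.430
      vertex 9.196 0.455 10.430
    endloop
  endfacet
  facet normal 0.0000 0.0000 1.0000
    outer loop
      vertex 13.061 9.196 10.430
      vertex 9.196 0.455 10.430
      vertex 12.939 4.025 10.430
    endloop
  endfacet
  facet normal 0.7236 0.6902 0.0000
    outer loop
      vertex 13.061 9.196 0.000
      vertex 9.491 12.939 0.000
      vertex 9.491 12.939 10.430
    endloop
  endfacet
  facet normal 0.7236 0.6902 0.0000
    outer loop
      vertex 13.061 9.196 0.000
      vertex 9.491 12.939 10.430
      vertex 13.061 9.196 10.430
    endloop
  endfacet
  facet normal 0.0236 0.9997 0.0000
    outer loop
      vertex 9.491 12.939 0.000
      vertex 4.320 13.061 0.000
      vertex 4.320 13.061 10.430
    endloop
  endfacet
  facet normal 0.0236 0.9997 0.0000
    outer loop
      vertex 9.491 12.939 0.000
      vertex 4.320 13.061 10.430
      vertex 9.491 12.939 10.430
    endloop
  endfacet
  facet normal -0.6902 0.7236 0.0000
    outer loop
      vertex 4.320 13.061 0.000
      vertex 0.577 9.491 0.000
      vertex 0.577 9.491 10.430
    endloop
  endfacet
  facet normal -0.6902 0.7236 0.0000
    outer loop
      vertex 4.320 13.061 0.000
      vertex 0.577 9.491 10.430
      vertex 4.320 13.061 10.430
    endloop
  endfacet
  facet normal -0.9997 0.0236 0.0000
    outer loop
      vertex 0.577 9.491 0.000
      vertex 0.455 4.320 0.000
      vertex 0.455 4.320 10.430
    endloop
  endfacet
  facet normal -0.9997 0.0236 0.0000
    outer loop
      vertex 0.577 9.491 0.000
      vertex 0.455 4.320 10.430
      vertex 0.577 9.491 10.430
    endloop
  endfacet
  facet normal -0.7236 -0.6902 0.0000
    outer loop
      vertex 0.455 4.320 0.000
      vertex 4.025 0.577 0.000
      vertex 4.025 0.577 10.430
    endloop
  endfacet
  facet normal -0.7236 -0.6902 0.0000
    outer loop
      vertex 0.455 4.320 0.000
      vertex 4.025 0.577 10.430
      vertex 0.455 4.320 10.430
    endloop
  endfacet
  facet normal -0.0236 -0.9997 0.0000
    outer loop
      vertex 4.025 0.577 0.000
      vertex 9.196 0.455 0.000
      vertex 9.196 0.455 10.430
    endloop
  endfacet
  facet normal -0.0236 -0.9997 0.0000
    outer loop
      vertex 4.025 0.577 0.000
      vertex 9.196 0.455 10.430
      vertex 4.025 0.577 10.430
    endloop
  endfacet
  facet normal 0.6902 -0.7236 0.0000
    outer loop
      vertex 9.196 0.455 0.000
      vertex 12.939 4.025 0.000
      vertex 12.939 4.025 10.430
    endloop
  endfacet
  facet normal 0.6902 -0.7236 0.0000
    outer loop
      vertex 9.196 0.455 0.000
      vertex 12.939 4.025 10.430
      vertex 9.196 0.455 10.430
    endloop
  endfacet
  facet normal 0.9997 -0.0236 0.0000
    outer loop
      vertex 12.939 4.025 0.000
      vertex 13.061 9.196 0.000
      vertex 13.061 9.196 10.430
    endloop
  endfacet
  facet normal 0.9997 -0.0236 0.0000
    outer loop
      vertex 12.939 4.025 0.000
      vertex 13.061 9.196 10.430
      vertex 12.939 4.025 10.430
    endloop
  endfacet
endsolid part

The G0 Z moves step by Δz≈2.607 mm. Every layer's G1 loop is the same polygon, so the solid is a straight extrusion of it from z=0 to z≈10.4. Closing with flat bottom and top caps and triangulating gives 28 facets — a regular 8-sided prism (a cylinder approximated with 8 flat sides), circumscribed radius ≈ 6.76 mm, height ≈ 10.4 mm.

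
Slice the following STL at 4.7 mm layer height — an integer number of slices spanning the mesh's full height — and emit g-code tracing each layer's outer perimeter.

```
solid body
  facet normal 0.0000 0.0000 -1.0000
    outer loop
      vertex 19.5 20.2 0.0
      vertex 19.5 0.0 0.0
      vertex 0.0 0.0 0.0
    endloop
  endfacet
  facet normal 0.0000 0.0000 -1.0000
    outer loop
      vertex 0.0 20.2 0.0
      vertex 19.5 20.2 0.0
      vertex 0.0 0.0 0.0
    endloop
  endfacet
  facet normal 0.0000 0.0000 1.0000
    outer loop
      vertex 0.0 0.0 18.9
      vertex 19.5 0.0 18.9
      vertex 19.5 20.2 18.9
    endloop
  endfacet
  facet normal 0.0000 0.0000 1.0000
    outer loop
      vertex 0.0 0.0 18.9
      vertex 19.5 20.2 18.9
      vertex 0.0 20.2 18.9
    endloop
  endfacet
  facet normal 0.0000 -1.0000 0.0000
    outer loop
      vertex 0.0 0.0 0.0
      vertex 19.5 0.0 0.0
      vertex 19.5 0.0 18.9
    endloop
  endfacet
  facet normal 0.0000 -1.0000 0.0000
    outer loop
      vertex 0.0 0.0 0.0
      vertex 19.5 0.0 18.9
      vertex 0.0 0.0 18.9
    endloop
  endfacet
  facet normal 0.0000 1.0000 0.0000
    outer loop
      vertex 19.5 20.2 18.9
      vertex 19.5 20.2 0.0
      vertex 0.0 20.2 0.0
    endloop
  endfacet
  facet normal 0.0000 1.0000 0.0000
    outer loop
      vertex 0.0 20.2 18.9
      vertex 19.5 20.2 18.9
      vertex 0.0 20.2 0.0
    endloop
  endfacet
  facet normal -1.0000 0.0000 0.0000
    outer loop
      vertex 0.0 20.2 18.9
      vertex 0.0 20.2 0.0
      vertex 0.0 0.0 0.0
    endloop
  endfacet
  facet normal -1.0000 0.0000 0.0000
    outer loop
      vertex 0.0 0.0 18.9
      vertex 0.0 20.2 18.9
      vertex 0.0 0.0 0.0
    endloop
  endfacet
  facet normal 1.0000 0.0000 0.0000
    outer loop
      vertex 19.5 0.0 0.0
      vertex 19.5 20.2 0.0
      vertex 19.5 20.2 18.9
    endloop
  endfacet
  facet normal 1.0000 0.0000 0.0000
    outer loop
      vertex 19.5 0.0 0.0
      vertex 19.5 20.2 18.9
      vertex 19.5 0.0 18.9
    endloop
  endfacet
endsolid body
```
; perimeter-only toolpath
G21 ; units = mm
G90 ; absolute positioning
G28 ; home
; layer 1
G0 Z4.7
G0 X0.0 Y0.0
G1 X19.5 Y0.0
G1 X19.5 Y20.2
G1 X0.0 Y20.2
G1 X0.0 Y0.0
; layer 2
G0 Z9.4
G0 X0.0 Y0.0
G1 X19.5 Y0.0
G1 X19.5 Y20.2
G1 X0.0 Y20.2
G1 X0.0 Y0.0
; layer 3
G0 Z14.2
G0 X0.0 Y0.0
G1 X19.5 Y0.0
G1 X19.5 Y20.2
G1 X0.0 Y20.2
G1 X0.0 Y0.0
; layer 4
G0 Z18.9
G0 X0.0 Y0.0
G1 X19.5 Y0.0
G1 X19.5 Y20.2
G1 X0.0 Y20.2
G1 X0.0 Y0.0
M2 ; end

The solid is a rectangular box, roughly 19.5 × 20.2 mm footprint and 18.9 mm tall. Slicing at Δz = 4.7 mm — 4 equal slices spanning the solid's height, so layer i sits at z = i·h/4 — gives 4 non-empty perimeters. Each is a 4-segment closed polygon; G0 lifts to the layer z and rapids to the start vertex, then G1 traces the edges.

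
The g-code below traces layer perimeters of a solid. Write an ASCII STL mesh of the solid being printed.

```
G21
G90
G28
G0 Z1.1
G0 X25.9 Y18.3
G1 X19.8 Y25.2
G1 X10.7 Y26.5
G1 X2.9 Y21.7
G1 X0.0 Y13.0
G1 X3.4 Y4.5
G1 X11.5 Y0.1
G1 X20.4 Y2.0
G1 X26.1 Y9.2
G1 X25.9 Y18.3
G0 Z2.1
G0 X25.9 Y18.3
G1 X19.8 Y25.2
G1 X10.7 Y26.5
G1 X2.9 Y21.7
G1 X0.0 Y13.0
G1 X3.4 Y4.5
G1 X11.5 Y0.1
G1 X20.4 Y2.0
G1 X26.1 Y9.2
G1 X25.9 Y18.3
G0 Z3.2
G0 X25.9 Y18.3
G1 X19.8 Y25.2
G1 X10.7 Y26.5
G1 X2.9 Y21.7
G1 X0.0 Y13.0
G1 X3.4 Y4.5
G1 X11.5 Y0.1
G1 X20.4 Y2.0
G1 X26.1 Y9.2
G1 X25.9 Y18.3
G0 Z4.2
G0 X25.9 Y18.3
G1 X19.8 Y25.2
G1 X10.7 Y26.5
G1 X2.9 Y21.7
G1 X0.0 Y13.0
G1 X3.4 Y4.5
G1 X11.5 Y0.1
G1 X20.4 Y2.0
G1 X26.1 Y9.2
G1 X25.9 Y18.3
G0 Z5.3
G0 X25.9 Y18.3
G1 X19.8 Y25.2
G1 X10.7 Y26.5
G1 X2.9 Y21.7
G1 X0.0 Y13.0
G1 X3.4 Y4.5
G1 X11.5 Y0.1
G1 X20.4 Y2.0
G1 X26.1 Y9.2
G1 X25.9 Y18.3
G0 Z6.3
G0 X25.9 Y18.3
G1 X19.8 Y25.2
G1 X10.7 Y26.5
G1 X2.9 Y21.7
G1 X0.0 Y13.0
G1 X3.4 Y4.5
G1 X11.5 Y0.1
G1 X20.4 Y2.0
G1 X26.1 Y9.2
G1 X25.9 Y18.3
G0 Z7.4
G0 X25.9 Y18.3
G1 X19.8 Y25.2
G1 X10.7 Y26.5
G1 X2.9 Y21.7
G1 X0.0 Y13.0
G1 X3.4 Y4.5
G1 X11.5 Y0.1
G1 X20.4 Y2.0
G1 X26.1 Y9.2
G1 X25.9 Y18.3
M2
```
solid part
  facet normal 0.0000 0.0000 -1.0000
    outer loop
      vertex 10.7 26.5 0.0
      vertex 19.8 25.2 0.0
      vertex 25.9 18.3 0.0
    endloop
  endfacet
  facet normal 0.0000 0.0000 -1.0000
    outer loop
      vertex 2.9 21.7 0.0
      vertex 10.7 26.5 0.0
      vertex 25.9 18.3 0.0
    endloop
  endfacet
  facet normal 0.0000 0.0000 -1.0000
    outer loop
      vertex 0.0 13.0 0.0
      vertex 2.9 21.7 0.0
      vertex 25.9 18.3 0.0
    endloop
  endfacet
  facet normal 0.0000 0.0000 -1.0000
    outer loop
      vertex 3.4 4.5 0.0
      vertex 0.0 13.0 0.0
      vertex 25.9 18.3 0.0
    endloop
  endfacet
  facet normal 0.0000 0.0000 -1.0000
    outer loop
      vertex 11.5 0.1 0.0
      vertex 3.4 4.5 0.0
      vertex 25.9 18.3 0.0
    endloop
  endfacet
  facet normal 0.0000 0.0000 -1.0000
    outer loop
      vertex 20.4 2.0 0.0
      vertex 11.5 0.1 0.0
      vertex 25.9 18.3 0.0
    endloop
  endfacet
  facet normal 0.0000 0.0000 -1.0000
    outer loop
      vertex 26.1 9.2 0.0
      vertex 20.4 2.0 0.0
      vertex 25.9 18.3 0.0
    endloop
  endfacet
  facet normal 0.0000 0.0000 1.0000
    outer loop
      vertex 25.9 18.3 7.4
      vertex 19.8 25.2 7.4
      vertex 10.7 26.5 7.4
    endloop
  endfacet
  facet normal 0.0000 0.0000 1.0000
    outer loop
      vertex 25.9 18.3 7.4
      vertex 10.7 26.5 7.4
      vertex 2.9 21.7 7.4
    endloop
  endfacet
  facet normal 0.0000 0.0000 1.0000
    outer loop
      vertex 25.9 18.3 7.4
      vertex 2.9 21.7 7.4
      vertex 0.0 13.0 7.4
    endloop
  endfacet
  facet normal 0.0000 0.0000 1.0000
    outer loop
      vertex 25.9 18.3 7.4
      vertex 0.0 13.0 7.4
      vertex 3.4 4.5 7.4
    endloop
  endfacet
  facet normal 0.0000 0.0000 1.0000
    outer loop
      vertex 25.9 18.3 7.4
      vertex 3.4 4.5 7.4
      vertex 11.5 0.1 7.4
    endloop
  endfacet
  facet normal 0.0000 0.0000 1.0000
    outer loop
      vertex 25.9 18.3 7.4
      vertex 11.5 0.1 7.4
      vertex 20.4 2.0 7.4
    endloop
  endfacet
  facet normal 0.0000 0.0000 1.0000
    outer loop
      vertex 25.9 18.3 7.4
      vertex 20.4 2.0 7.4
      vertex 26.1 9.2 7.4
    endloop
  endfacet
  facet normal 0.7492 0.6623 0.0000
    outer loop
      vertex 25.9 18.3 0.0
      vertex 19.8 25.2 0.0
      vertex 19.8 25.2 7.4
    endloop
  endfacet
  facet normal 0.7492 0.6623 0.0000
    outer loop
      vertex 25.9 18.3 0.0
      vertex 19.8 25.2 7.4
      vertex 25.9 18.3 7.4
    endloop
  endfacet
  facet normal 0.1414 0.9899 0.0000
    outer loop
      vertex 19.8 25.2 0.0
      vertex 10.7 26.5 0.0
      vertex 10.7 26.5 7.4
    endloop
  endfacet
  facet normal 0.1414 0.9899 0.0000
    outer loop
      vertex 19.8 25.2 0.0
      vertex 10.7 26.5 7.4
      vertex 19.8 25.2 7.4
    endloop
  endfacet
  facet normal -0.5241 0.8517 0.0000
    outer loop
      vertex 10.7 26.5 0.0
      vertex 2.9 21.7 0.0
      vertex 2.9 21.7 7.4
    endloop
  endfacet
  facet normal -0.5241 0.8517 0.0000
    outer loop
      vertex 10.7 26.5 0.0
      vertex 2.9 21.7 7.4
      vertex 10.7 26.5 7.4
    endloop
  endfacet
  facet normal -0.9487 0.3162 0.0000
    outer loop
      vertex 2.9 21.7 0.0
      vertex 0.0 13.0 0.0
      vertex 0.0 13.0 7.4
    endloop
  endfacet
  facet normal -0.9487 0.3162 0.0000
    outer loop
      vertex 2.9 21.7 0.0
      vertex 0.0 13.0 7.4
      vertex 2.9 21.7 7.4
    endloop
  endfacet
  facet normal -0.9285 -0.3714 0.0000
    outer loop
      vertex 0.0 13.0 0.0
      vertex 3.4 4.5 0.0
      vertex 3.4 4.5 7.4
    endloop
  endfacet
  facet normal -0.9285 -0.3714 0.0000
    outer loop
      vertex 0.0 13.0 0.0
      vertex 3.4 4.5 7.4
      vertex 0.0 13.0 7.4
    endloop
  endfacet
  facet normal -0.4773 -0.8787 0.0000
    outer loop
      vertex 3.4 4.5 0.0
      vertex 11.5 0.1 0.0
      vertex 11.5 0.1 7.4
    endloop
  endfacet
  facet normal -0.4773 -0.8787 0.0000
    outer loop
      vertex 3.4 4.5 0.0
      vertex 11.5 0.1 7.4
      vertex 3.4 4.5 7.4
    endloop
  endfacet
  facet normal 0.2088 -0.9780 0.0000
    outer loop
      vertex 11.5 0.1 0.0
      vertex 20.4 2.0 0.0
      vertex 20.4 2.0 7.4
    endloop
  endfacet
  facet normal 0.2088 -0.9780 0.0000
    outer loop
      vertex 11.5 0.1 0.0
      vertex 20.4 2.0 7.4
      vertex 11.5 0.1 7.4
    endloop
  endfacet
  facet normal 0.7840 -0.6207 0.0000
    outer loop
      vertex 20.4 2.0 0.0
      vertex 26.1 9.2 0.0
      vertex 26.1 9.2 7.4
    endloop
  endfacet
  facet normal 0.7840 -0.6207 0.0000
    outer loop
      vertex 20.4 2.0 0.0
      vertex 26.1 9.2 7.4
      vertex 20.4 2.0 7.4
    endloop
  endfacet
  facet normal 0.9998 0.0220 0.0000
    outer loop
      vertex 26.1 9.2 0.0
      vertex 25.9 18.3 0.0
      vertex 25.9 18.3 7.4
    endloop
  endfacet
  facet normal 0.9998 0.0220 0.0000
    outer loop
      vertex 26.1 9.2 0.0
      vertex 25.9 18.3 7.4
      vertex 26.1 9.2 7.4
    endloop
  endfacet
endsolid part

The G0 Z moves step by Δz≈1.1 mm. Every layer's G1 loop is the same polygon, so the solid is a straight extrusion of it from z=0 to z≈7.4. Closing with flat bottom and top caps and triangulating gives 32 facets — a regular 9-sided prism (a cylinder approximated with 9 flat sides), circumscribed radius ≈ 13.4 mm, height ≈ 7.4 mm.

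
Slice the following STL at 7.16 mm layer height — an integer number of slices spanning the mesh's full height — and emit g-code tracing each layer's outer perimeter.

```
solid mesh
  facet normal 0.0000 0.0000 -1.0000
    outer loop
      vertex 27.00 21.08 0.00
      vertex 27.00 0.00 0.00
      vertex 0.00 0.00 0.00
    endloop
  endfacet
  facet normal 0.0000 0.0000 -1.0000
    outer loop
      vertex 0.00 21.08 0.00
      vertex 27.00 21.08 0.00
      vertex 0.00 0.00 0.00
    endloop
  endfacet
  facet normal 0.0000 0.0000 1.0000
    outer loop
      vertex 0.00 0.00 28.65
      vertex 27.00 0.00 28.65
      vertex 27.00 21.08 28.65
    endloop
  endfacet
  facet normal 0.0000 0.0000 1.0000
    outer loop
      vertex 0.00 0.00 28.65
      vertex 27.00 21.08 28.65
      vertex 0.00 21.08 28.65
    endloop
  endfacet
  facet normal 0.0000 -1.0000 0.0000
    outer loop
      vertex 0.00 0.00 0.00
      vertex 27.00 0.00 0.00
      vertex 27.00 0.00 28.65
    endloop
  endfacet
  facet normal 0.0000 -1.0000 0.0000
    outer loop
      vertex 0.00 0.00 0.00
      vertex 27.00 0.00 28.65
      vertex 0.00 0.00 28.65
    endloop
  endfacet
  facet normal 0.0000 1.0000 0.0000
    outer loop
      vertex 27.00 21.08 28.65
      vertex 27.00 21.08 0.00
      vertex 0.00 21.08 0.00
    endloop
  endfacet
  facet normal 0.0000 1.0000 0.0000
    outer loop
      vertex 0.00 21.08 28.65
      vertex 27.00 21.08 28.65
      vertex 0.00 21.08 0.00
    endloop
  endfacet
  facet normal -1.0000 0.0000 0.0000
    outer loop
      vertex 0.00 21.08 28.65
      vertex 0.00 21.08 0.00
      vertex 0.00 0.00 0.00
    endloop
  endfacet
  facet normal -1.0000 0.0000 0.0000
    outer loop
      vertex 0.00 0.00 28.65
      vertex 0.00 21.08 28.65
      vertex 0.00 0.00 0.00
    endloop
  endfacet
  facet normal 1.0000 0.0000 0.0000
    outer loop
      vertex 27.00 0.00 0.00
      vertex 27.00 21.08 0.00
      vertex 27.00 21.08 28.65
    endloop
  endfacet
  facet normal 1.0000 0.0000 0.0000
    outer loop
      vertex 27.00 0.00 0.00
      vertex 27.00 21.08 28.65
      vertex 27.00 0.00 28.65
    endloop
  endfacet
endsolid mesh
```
; perimeter-only toolpath
G21 ; units = mm
G90 ; absolute positioning
G28 ; home
; layer 1
G0 Z7.16
G0 X0.00 Y0.00
G1 X27.00 Y0.00
G1 X27.00 Y21.08
G1 X0.00 Y21.08
G1 X0.00 Y0.00
; layer 2
G0 Z14.32
G0 X0.00 Y0.00
G1 X27.00 Y0.00
G1 X27.00 Y21.08
G1 X0.00 Y21.08
G1 X0.00 Y0.00
; layer 3
G0 Z21.49
G0 X0.00 Y0.00
G1 X27.00 Y0.00
G1 X27.00 Y21.08
G1 X0.00 Y21.08
G1 X0.00 Y0.00
; layer 4
G0 Z28.65
G0 X0.00 Y0.00
G1 X27.00 Y0.00
G1 X27.00 Y21.08
G1 X0.00 Y21.08
G1 X0.00 Y0.00
M2 ; end

The solid is a rectangular box, roughly 27 × 21.1 mm footprint and 28.6 mm tall. Slicing at Δz = 7.16 mm — 4 equal slices spanning the solid's height, so layer i sits at z = i·h/4 — gives 4 non-empty perimeters. Each is a 4-segment closed polygon; G0 lifts to the layer z and rapids to the start vertex, then G1 traces the edges.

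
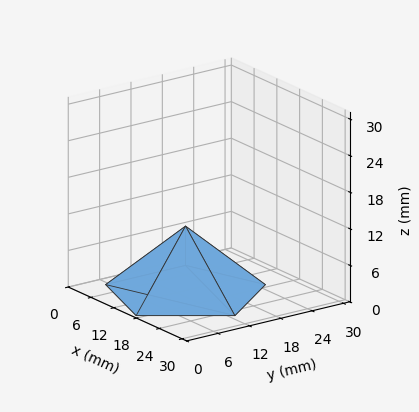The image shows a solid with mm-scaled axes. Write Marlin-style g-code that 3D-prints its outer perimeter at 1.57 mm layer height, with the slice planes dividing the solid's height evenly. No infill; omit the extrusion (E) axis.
Reading the render: the shape is a regular 5-sided pyramid, base circumscribed radius ≈ 13 mm, apex at z ≈ 11 mm (dimensions read to the nearest mm from the axis ticks). For the g-code, the solid's height is divided into equal slices at the stated Δz and each level perimeter traced with G1 moves after a G0 lift.

; perimeter-only toolpath
G21 ; units = mm
G90 ; absolute positioning
G28 ; home
; layer 1
G0 Z1.57
G0 X24.14 Y13.00
G1 X16.45 Y23.59
G1 X3.98 Y19.55
G1 X3.98 Y6.45
G1 X16.45 Y2.41
G1 X24.14 Y13.00
; layer 2
G0 Z3.14
G0 X22.29 Y13.00
G1 X15.87 Y21.83
G1 X5.49 Y18.46
G1 X5.49 Y7.54
G1 X15.87 Y4.17
G1 X22.29 Y13.00
; layer 3
G0 Z4.71
G0 X20.43 Y13.00
G1 X15.30 Y20.06
G1 X6.99 Y17.37
G1 X6.99 Y8.63
G1 X15.30 Y5.94
G1 X20.43 Y13.00
; layer 4
G0 Z6.29
G0 X18.57 Y13.00
G1 X14.72 Y18.30
G1 X8.49 Y16.27
G1 X8.49 Y9.73
G1 X14.72 Y7.70
G1 X18.57 Y13.00
; layer 5
G0 Z7.86
G0 X16.71 Y13.00
G1 X14.15 Y16.53
G1 X9.99 Y15.18
G1 X9.99 Y10.82
G1 X14.15 Y9.47
G1 X16.71 Y13.00
; layer 6
G0 Z9.43
G0 X14.86 Y13.00
G1 X13.57 Y14.77
G1 X11.50 Y14.09
G1 X11.50 Y11.91
G1 X13.57 Y11.23
G1 X14.86 Y13.00
M2 ; end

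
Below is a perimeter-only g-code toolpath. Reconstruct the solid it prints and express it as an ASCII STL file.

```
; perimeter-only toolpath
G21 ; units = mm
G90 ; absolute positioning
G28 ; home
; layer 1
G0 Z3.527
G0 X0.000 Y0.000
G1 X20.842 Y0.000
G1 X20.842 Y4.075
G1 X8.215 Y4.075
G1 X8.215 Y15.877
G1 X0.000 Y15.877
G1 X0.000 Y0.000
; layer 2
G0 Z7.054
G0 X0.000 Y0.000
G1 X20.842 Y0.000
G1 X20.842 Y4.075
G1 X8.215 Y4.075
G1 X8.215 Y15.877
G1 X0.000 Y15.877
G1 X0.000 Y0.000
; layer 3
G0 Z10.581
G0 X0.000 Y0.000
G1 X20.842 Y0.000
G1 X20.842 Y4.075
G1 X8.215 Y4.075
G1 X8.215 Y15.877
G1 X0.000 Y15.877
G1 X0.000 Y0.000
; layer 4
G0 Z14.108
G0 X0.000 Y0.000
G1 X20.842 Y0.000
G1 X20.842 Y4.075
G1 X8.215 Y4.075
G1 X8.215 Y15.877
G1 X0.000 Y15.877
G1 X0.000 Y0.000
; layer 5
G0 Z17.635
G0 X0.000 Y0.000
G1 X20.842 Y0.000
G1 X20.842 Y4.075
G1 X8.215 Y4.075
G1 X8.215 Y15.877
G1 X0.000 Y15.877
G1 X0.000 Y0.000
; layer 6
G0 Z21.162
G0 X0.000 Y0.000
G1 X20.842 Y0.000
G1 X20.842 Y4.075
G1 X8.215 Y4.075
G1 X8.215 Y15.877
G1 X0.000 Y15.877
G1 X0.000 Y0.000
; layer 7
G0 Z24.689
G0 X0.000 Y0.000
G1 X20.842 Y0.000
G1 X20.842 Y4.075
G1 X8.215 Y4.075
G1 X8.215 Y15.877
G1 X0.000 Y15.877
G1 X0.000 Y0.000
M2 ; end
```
solid part
  facet normal 0.0000 0.0000 -1.0000
    outer loop
      vertex 20.842 4.075 0.000
      vertex 20.842 0.000 0.000
      vertex 0.000 0.000 0.000
    endloop
  endfacet
  facet normal 0.0000 0.0000 -1.0000
    outer loop
      vertex 8.215 4.075 0.000
      vertex 20.842 4.075 0.000
      vertex 0.000 0.000 0.000
    endloop
  endfacet
  facet normal 0.0000 0.0000 -1.0000
    outer loop
      vertex 8.215 15.877 0.000
      vertex 8.215 4.075 0.000
      vertex 0.000 0.000 0.000
    endloop
  endfacet
  facet normal 0.0000 0.0000 -1.0000
    outer loop
      vertex 0.000 15.877 0.000
      vertex 8.215 15.877 0.000
      vertex 0.000 0.000 0.000
    endloop
  endfacet
  facet normal 0.0000 0.0000 1.0000
    outer loop
      vertex 0.000 0.000 24.689
      vertex 20.842 0.000 24.689
      vertex 20.842 4.075 24.689
    endloop
  endfacet
  facet normal 0.0000 0.0000 1.0000
    outer loop
      vertex 0.000 0.000 24.689
      vertex 20.842 4.075 24.689
      vertex 8.215 4.075 24.689
    endloop
  endfacet
  facet normal 0.0000 0.0000 1.0000
    outer loop
      vertex 0.000 0.000 24.689
      vertex 8.215 4.075 24.689
      vertex 8.215 15.877 24.689
    endloop
  endfacet
  facet normal 0.0000 0.0000 1.0000
    outer loop
      vertex 0.000 0.000 24.689
      vertex 8.215 15.877 24.689
      vertex 0.000 15.877 24.689
    endloop
  endfacet
  facet normal 0.0000 -1.0000 0.0000
    outer loop
      vertex 0.000 0.000 0.000
      vertex 20.842 0.000 0.000
      vertex 20.842 0.000 24.689
    endloop
  endfacet
  facet normal 0.0000 -1.0000 0.0000
    outer loop
      vertex 0.000 0.000 0.000
      vertex 20.842 0.000 24.689
      vertex 0.000 0.000 24.689
    endloop
  endfacet
  facet normal 1.0000 0.0000 0.0000
    outer loop
      vertex 20.842 0.000 0.000
      vertex 20.842 4.075 0.000
      vertex 20.842 4.075 24.689
    endloop
  endfacet
  facet normal 1.0000 0.0000 0.0000
    outer loop
      vertex 20.842 0.000 0.000
      vertex 20.842 4.075 24.689
      vertex 20.842 0.000 24.689
    endloop
  endfacet
  facet normal 0.0000 1.0000 0.0000
    outer loop
      vertex 20.842 4.075 0.000
      vertex 8.215 4.075 0.000
      vertex 8.215 4.075 24.689
    endloop
  endfacet
  facet normal 0.0000 1.0000 0.0000
    outer loop
      vertex 20.842 4.075 0.000
      vertex 8.215 4.075 24.689
      vertex 20.842 4.075 24.689
    endloop
  endfacet
  facet normal 1.0000 0.0000 0.0000
    outer loop
      vertex 8.215 4.075 0.000
      vertex 8.215 15.877 0.000
      vertex 8.215 15.877 24.689
    endloop
  endfacet
  facet normal 1.0000 0.0000 0.0000
    outer loop
      vertex 8.215 4.075 0.000
      vertex 8.215 15.877 24.689
      vertex 8.215 4.075 24.689
    endloop
  endfacet
  facet normal 0.0000 1.0000 0.0000
    outer loop
      vertex 8.215 15.877 0.000
      vertex 0.000 15.877 0.000
      vertex 0.000 15.877 24.689
    endloop
  endfacet
  facet normal 0.0000 1.0000 0.0000
    outer loop
      vertex 8.215 15.877 0.000
      vertex 0.000 15.877 24.689
      vertex 8.215 15.877 24.689
    endloop
  endfacet
  facet normal -1.0000 0.0000 0.0000
    outer loop
      vertex 0.000 15.877 0.000
      vertex 0.000 0.000 0.000
      vertex 0.000 0.000 24.689
    endloop
  endfacet
  facet normal -1.0000 0.0000 0.0000
    outer loop
      vertex 0.000 15.877 0.000
      vertex 0.000 0.000 24.689
      vertex 0.000 15.877 24.689
    endloop
  endfacet
endsolid part

The G0 Z moves step by Δz≈3.527 mm. Every layer's G1 loop is the same polygon, so the solid is a straight extrusion of it from z=0 to z≈24.7. Closing with flat bottom and top caps and triangulating gives 20 facets — an L-shaped prism: outer 20.8 × 15.9 mm, arm thicknesses ≈ 4.08 mm (horizontal) and 8.21 mm (vertical), extruded 24.7 mm in z.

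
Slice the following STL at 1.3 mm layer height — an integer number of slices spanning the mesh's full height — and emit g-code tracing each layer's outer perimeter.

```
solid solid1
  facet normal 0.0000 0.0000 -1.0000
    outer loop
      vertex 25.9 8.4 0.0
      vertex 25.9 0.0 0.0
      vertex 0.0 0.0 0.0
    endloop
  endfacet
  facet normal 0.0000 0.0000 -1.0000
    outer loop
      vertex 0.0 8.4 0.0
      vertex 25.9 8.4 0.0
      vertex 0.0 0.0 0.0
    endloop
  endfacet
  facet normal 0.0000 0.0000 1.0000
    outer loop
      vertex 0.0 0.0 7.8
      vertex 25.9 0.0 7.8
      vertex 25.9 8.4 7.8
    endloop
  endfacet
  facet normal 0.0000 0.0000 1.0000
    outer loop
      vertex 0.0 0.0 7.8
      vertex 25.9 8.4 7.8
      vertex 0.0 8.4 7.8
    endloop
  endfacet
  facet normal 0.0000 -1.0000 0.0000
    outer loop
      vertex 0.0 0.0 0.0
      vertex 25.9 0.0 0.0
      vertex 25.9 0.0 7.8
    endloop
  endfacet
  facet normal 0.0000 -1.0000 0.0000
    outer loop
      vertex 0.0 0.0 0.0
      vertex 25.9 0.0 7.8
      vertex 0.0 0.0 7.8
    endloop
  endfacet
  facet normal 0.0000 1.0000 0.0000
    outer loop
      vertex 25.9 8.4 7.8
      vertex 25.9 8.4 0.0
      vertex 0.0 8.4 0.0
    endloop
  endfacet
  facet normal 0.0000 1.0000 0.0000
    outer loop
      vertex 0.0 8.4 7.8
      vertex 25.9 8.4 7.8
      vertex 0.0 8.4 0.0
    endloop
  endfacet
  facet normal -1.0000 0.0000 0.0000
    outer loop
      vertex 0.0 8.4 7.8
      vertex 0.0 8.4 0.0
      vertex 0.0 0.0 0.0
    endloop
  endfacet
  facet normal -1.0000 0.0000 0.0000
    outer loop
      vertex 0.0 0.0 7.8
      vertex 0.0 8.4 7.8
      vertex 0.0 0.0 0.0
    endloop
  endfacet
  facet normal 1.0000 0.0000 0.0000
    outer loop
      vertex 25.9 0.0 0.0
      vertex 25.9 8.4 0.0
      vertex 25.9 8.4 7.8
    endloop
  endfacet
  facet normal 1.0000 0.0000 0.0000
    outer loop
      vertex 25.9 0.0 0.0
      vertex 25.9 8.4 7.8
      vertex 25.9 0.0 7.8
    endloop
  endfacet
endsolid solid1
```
; perimeter-only toolpath
G21 ; units = mm
G90 ; absolute positioning
G28 ; home
; layer 1
G0 Z1.3
G0 X0.0 Y0.0
G1 X25.9 Y0.0
G1 X25.9 Y8.4
G1 X0.0 Y8.4
G1 X0.0 Y0.0
; layer 2
G0 Z2.6
G0 X0.0 Y0.0
G1 X25.9 Y0.0
G1 X25.9 Y8.4
G1 X0.0 Y8.4
G1 X0.0 Y0.0
; layer 3
G0 Z3.9
G0 X0.0 Y0.0
G1 X25.9 Y0.0
G1 X25.9 Y8.4
G1 X0.0 Y8.4
G1 X0.0 Y0.0
; layer 4
G0 Z5.2
G0 X0.0 Y0.0
G1 X25.9 Y0.0
G1 X25.9 Y8.4
G1 X0.0 Y8.4
G1 X0.0 Y0.0
; layer 5
G0 Z6.5
G0 X0.0 Y0.0
G1 X25.9 Y0.0
G1 X25.9 Y8.4
G1 X0.0 Y8.4
G1 X0.0 Y0.0
; layer 6
G0 Z7.8
G0 X0.0 Y0.0
G1 X25.9 Y0.0
G1 X25.9 Y8.4
G1 X0.0 Y8.4
G1 X0.0 Y0.0
M2 ; end

The solid is a rectangular box, roughly 25.9 × 8.4 mm footprint and 7.8 mm tall. Slicing at Δz = 1.3 mm — 6 equal slices spanning the solid's height, so layer i sits at z = i·h/6 — gives 6 non-empty perimeters. Each is a 4-segment closed polygon; G0 lifts to the layer z and rapids to the start vertex, then G1 traces the edges.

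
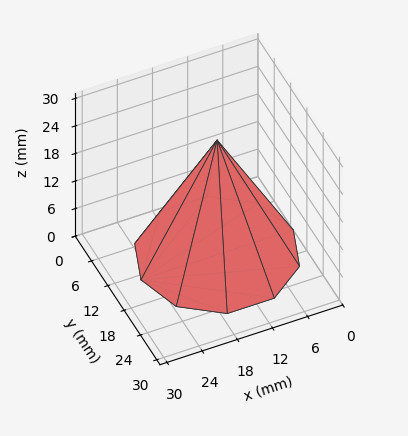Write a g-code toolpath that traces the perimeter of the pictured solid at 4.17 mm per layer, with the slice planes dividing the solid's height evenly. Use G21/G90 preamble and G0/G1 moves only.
Reading the render: the shape is a regular 10-sided pyramid, base circumscribed radius ≈ 13 mm, apex at z ≈ 25 mm (dimensions read to the nearest mm from the axis ticks). For the g-code, the solid's height is divided into equal slices at the stated Δz and each level perimeter traced with G1 moves after a G0 lift.

; perimeter-only toolpath
G21 ; units = mm
G90 ; absolute positioning
G28 ; home
; layer 1
G0 Z4.17
G0 X23.83 Y13.00
G1 X21.77 Y19.37
G1 X16.35 Y23.30
G1 X9.65 Y23.30
G1 X4.23 Y19.37
G1 X2.17 Y13.00
G1 X4.23 Y6.63
G1 X9.65 Y2.70
G1 X16.35 Y2.70
G1 X21.77 Y6.63
G1 X23.83 Y13.00
; layer 2
G0 Z8.33
G0 X21.67 Y13.00
G1 X20.01 Y18.09
G1 X15.68 Y21.24
G1 X10.32 Y21.24
G1 X5.99 Y18.09
G1 X4.33 Y13.00
G1 X5.99 Y7.91
G1 X10.32 Y4.76
G1 X15.68 Y4.76
G1 X20.01 Y7.91
G1 X21.67 Y13.00
; layer 3
G0 Z12.50
G0 X19.50 Y13.00
G1 X18.26 Y16.82
G1 X15.01 Y19.18
G1 X10.99 Y19.18
G1 X7.74 Y16.82
G1 X6.50 Y13.00
G1 X7.74 Y9.18
G1 X10.99 Y6.82
G1 X15.01 Y6.82
G1 X18.26 Y9.18
G1 X19.50 Y13.00
; layer 4
G0 Z16.67
G0 X17.33 Y13.00
G1 X16.51 Y15.55
G1 X14.34 Y17.12
G1 X11.66 Y17.12
G1 X9.49 Y15.55
G1 X8.67 Y13.00
G1 X9.49 Y10.45
G1 X11.66 Y8.88
G1 X14.34 Y8.88
G1 X16.51 Y10.45
G1 X17.33 Y13.00
; layer 5
G0 Z20.83
G0 X15.17 Y13.00
G1 X14.75 Y14.27
G1 X13.67 Y15.06
G1 X12.33 Y15.06
G1 X11.25 Y14.27
G1 X10.83 Y13.00
G1 X11.25 Y11.73
G1 X12.33 Y10.94
G1 X13.67 Y10.94
G1 X14.75 Y11.73
G1 X15.17 Y13.00
M2 ; end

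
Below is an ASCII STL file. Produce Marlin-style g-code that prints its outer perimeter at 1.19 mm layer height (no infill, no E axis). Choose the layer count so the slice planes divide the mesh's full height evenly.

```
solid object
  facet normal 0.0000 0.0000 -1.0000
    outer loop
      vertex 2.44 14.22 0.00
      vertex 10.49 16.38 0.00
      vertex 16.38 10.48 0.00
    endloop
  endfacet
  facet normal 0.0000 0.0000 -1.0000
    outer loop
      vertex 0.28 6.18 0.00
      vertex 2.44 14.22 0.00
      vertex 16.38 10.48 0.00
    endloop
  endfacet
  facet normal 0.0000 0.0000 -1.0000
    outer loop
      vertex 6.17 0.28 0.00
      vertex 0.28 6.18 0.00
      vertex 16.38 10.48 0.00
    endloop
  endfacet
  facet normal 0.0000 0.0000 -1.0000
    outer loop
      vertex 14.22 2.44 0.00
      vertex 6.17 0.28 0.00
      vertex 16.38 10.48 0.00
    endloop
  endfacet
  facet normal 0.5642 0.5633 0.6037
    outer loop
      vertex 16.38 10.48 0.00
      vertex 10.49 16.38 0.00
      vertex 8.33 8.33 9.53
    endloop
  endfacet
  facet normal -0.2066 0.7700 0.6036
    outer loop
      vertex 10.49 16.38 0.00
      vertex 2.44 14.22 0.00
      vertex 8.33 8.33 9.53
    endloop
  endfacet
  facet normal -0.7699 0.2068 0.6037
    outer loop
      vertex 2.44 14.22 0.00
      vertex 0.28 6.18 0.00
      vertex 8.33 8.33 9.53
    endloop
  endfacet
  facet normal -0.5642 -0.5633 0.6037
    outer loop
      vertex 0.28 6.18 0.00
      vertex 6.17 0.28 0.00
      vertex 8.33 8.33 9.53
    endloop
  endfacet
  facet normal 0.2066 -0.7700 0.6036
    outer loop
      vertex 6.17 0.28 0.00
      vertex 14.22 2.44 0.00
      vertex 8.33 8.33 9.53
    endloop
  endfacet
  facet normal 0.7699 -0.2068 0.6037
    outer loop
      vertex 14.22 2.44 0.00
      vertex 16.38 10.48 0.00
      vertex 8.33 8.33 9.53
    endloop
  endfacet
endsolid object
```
; perimeter-only toolpath
G21 ; units = mm
G90 ; absolute positioning
G28 ; home
; layer 1
G0 Z1.19
G0 X15.37 Y10.21
G1 X10.22 Y15.37
G1 X3.18 Y13.48
G1 X1.29 Y6.45
G1 X6.44 Y1.29
G1 X13.48 Y3.18
G1 X15.37 Y10.21
; layer 2
G0 Z2.38
G0 X14.37 Y9.94
G1 X9.95 Y14.37
G1 X3.91 Y12.75
G1 X2.29 Y6.72
G1 X6.71 Y2.29
G1 X12.75 Y3.91
G1 X14.37 Y9.94
; layer 3
G0 Z3.57
G0 X13.36 Y9.67
G1 X9.68 Y13.36
G1 X4.65 Y12.01
G1 X3.30 Y6.99
G1 X6.98 Y3.30
G1 X12.01 Y4.65
G1 X13.36 Y9.67
; layer 4
G0 Z4.76
G0 X12.36 Y9.41
G1 X9.41 Y12.36
G1 X5.38 Y11.28
G1 X4.30 Y7.25
G1 X7.25 Y4.30
G1 X11.28 Y5.38
G1 X12.36 Y9.41
; layer 5
G0 Z5.96
G0 X11.35 Y9.14
G1 X9.14 Y11.35
G1 X6.12 Y10.54
G1 X5.31 Y7.52
G1 X7.52 Y5.31
G1 X10.54 Y6.12
G1 X11.35 Y9.14
; layer 6
G0 Z7.15
G0 X10.34 Y8.87
G1 X8.87 Y10.34
G1 X6.86 Y9.80
G1 X6.32 Y7.79
G1 X7.79 Y6.32
G1 X9.80 Y6.86
G1 X10.34 Y8.87
; layer 7
G0 Z8.34
G0 X9.34 Y8.60
G1 X8.60 Y9.34
G1 X7.59 Y9.07
G1 X7.32 Y8.06
G1 X8.06 Y7.32
G1 X9.07 Y7.59
G1 X9.34 Y8.60
M2 ; end

The solid is a regular 6-sided pyramid, base circumscribed radius ≈ 8.33 mm, apex at z ≈ 9.53 mm. Slicing at Δz = 1.19 mm — 8 equal slices spanning the solid's height, so layer i sits at z = i·h/8 — gives 7 non-empty perimeters. Each is a 6-segment closed polygon; G0 lifts to the layer z and rapids to the start vertex, then G1 traces the edges. The cross-section shrinks linearly with z (the slice at the apex is degenerate and omitted).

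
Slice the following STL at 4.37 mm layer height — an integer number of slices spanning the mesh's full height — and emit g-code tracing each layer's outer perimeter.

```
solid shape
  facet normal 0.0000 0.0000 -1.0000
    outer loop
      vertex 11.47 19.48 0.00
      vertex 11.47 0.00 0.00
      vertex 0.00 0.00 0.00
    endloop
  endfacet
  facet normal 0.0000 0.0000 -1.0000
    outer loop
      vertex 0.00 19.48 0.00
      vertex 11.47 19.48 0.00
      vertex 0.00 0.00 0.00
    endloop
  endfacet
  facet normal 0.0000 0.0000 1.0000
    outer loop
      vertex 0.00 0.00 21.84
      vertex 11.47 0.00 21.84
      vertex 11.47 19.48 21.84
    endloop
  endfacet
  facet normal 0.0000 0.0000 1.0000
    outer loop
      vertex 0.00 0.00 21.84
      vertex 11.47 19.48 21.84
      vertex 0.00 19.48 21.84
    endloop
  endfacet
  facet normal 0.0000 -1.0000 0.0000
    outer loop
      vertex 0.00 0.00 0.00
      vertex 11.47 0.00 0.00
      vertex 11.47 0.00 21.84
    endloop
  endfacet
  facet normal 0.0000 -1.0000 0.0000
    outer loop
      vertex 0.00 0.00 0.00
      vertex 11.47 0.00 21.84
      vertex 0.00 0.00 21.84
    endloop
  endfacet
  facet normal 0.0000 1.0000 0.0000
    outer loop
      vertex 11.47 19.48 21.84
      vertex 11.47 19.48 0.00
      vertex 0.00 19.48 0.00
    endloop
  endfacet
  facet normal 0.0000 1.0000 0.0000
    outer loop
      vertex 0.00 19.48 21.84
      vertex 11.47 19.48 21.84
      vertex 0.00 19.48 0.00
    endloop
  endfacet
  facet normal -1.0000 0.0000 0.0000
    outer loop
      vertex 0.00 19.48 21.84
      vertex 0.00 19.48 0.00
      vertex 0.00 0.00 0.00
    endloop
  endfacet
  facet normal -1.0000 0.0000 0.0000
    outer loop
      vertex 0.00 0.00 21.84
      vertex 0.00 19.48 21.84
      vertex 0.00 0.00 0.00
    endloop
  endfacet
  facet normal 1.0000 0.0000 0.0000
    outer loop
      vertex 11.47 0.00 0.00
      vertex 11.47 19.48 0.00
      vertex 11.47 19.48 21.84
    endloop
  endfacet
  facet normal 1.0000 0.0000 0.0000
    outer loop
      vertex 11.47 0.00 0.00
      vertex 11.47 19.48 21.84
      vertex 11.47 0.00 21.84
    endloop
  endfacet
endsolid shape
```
; perimeter-only toolpath
G21 ; units = mm
G90 ; absolute positioning
G28 ; home
; layer 1
G0 Z4.37
G0 X0.00 Y0.00
G1 X11.47 Y0.00
G1 X11.47 Y19.48
G1 X0.00 Y19.48
G1 X0.00 Y0.00
; layer 2
G0 Z8.74
G0 X0.00 Y0.00
G1 X11.47 Y0.00
G1 X11.47 Y19.48
G1 X0.00 Y19.48
G1 X0.00 Y0.00
; layer 3
G0 Z13.10
G0 X0.00 Y0.00
G1 X11.47 Y0.00
G1 X11.47 Y19.48
G1 X0.00 Y19.48
G1 X0.00 Y0.00
; layer 4
G0 Z17.47
G0 X0.00 Y0.00
G1 X11.47 Y0.00
G1 X11.47 Y19.48
G1 X0.00 Y19.48
G1 X0.00 Y0.00
; layer 5
G0 Z21.84
G0 X0.00 Y0.00
G1 X11.47 Y0.00
G1 X11.47 Y19.48
G1 X0.00 Y19.48
G1 X0.00 Y0.00
M2 ; end

The solid is a rectangular box, roughly 11.5 × 19.5 mm footprint and 21.8 mm tall. Slicing at Δz = 4.37 mm — 5 equal slices spanning the solid's height, so layer i sits at z = i·h/5 — gives 5 non-empty perimeters. Each is a 4-segment closed polygon; G0 lifts to the layer z and rapids to the start vertex, then G1 traces the edges.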